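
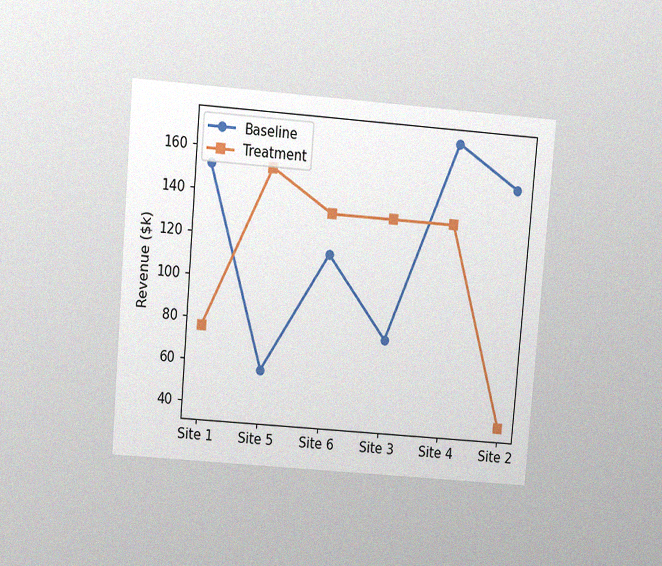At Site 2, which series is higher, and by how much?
The chart is tilted about 5° clockwise and viewed slightly from above, with some photo noise. At Site 2, Baseline sits above the other line by $114k.

Baseline, by $114k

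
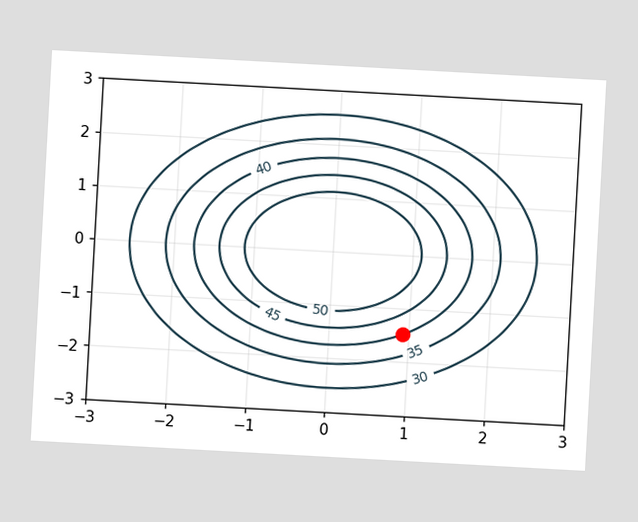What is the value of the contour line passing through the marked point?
The chart is tilted about 3° clockwise. The marked point sits on the contour labelled 40.

40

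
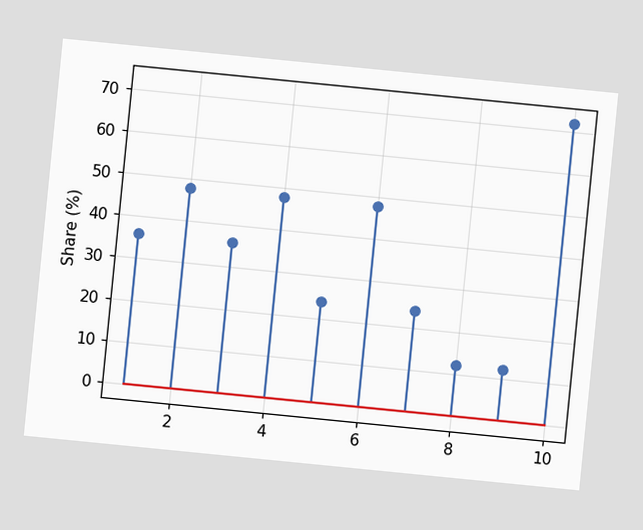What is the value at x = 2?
48%

The chart is tilted about 6° clockwise. The stem at x=2 reaches 48%.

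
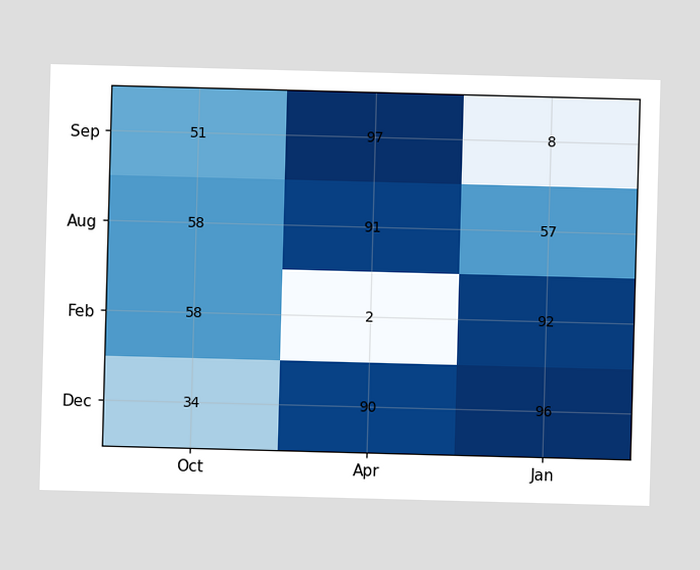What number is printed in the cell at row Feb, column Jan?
92

The (Feb, Jan) cell reads 92.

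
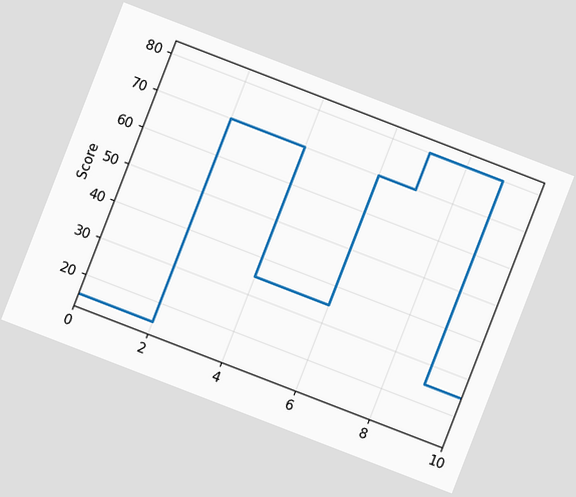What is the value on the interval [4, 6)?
35

The chart is tilted about 21° clockwise. On [4, 6) the step sits at 35.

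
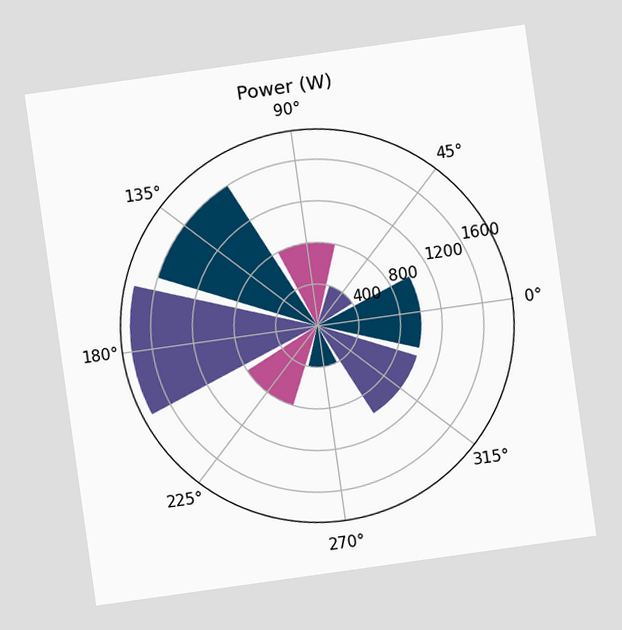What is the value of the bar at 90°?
The chart is tilted about 8° counter-clockwise. The bar at 90° reaches 800W on the radial axis.

800W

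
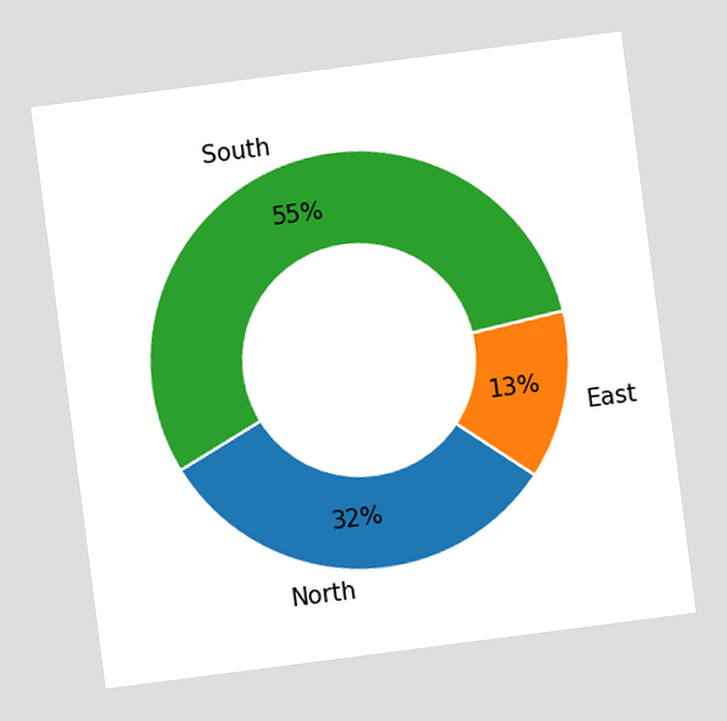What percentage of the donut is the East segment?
The chart is tilted about 7° counter-clockwise. The East segment takes up 13% of the ring.

13%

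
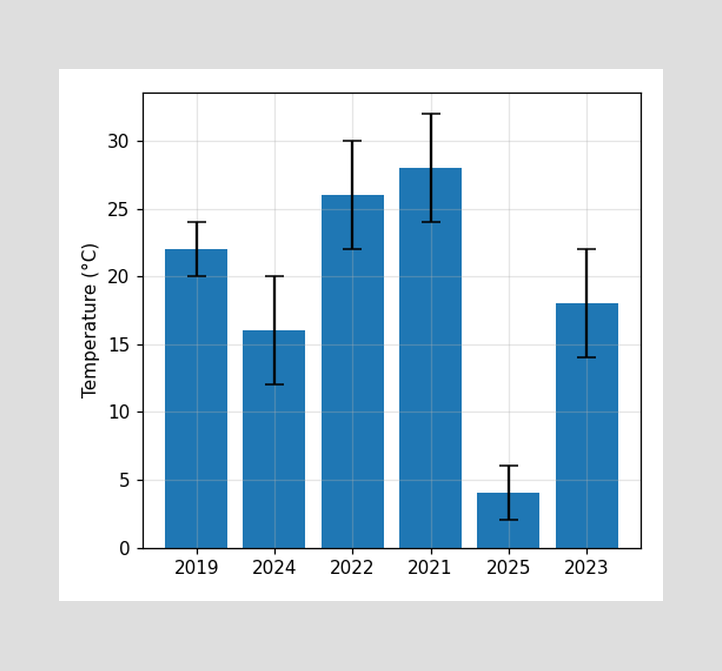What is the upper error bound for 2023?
The 2023 bar's upper whisker reaches 22°C.

22°C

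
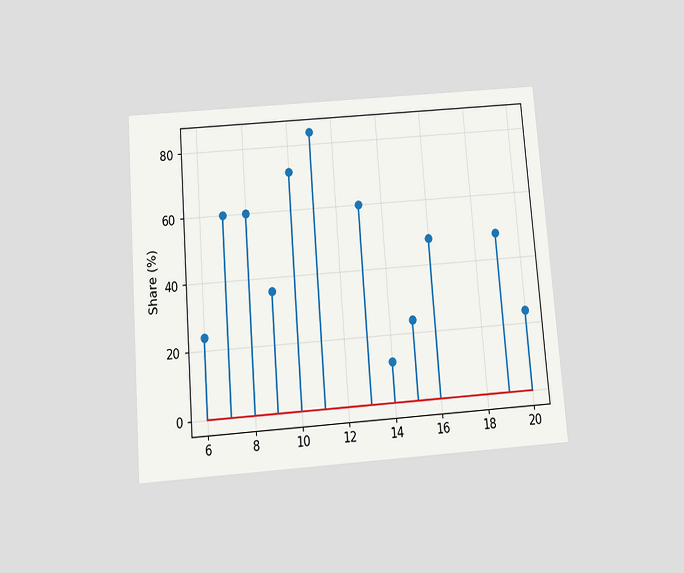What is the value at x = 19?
48%

The chart is tilted about 4° counter-clockwise and viewed slightly from below. The stem at x=19 reaches 48%.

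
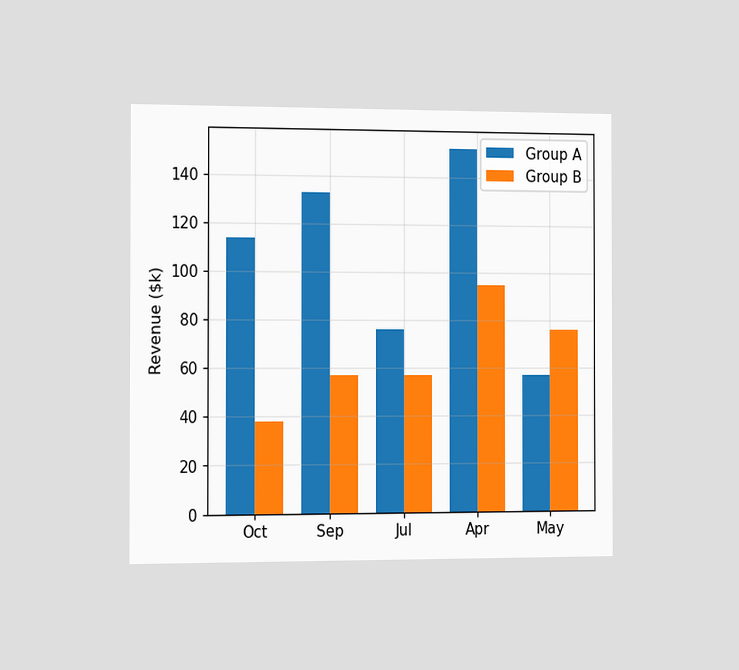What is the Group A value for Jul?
The chart is viewed slightly from the left. The Group A bar at Jul reaches $76k on the y-axis.

$76k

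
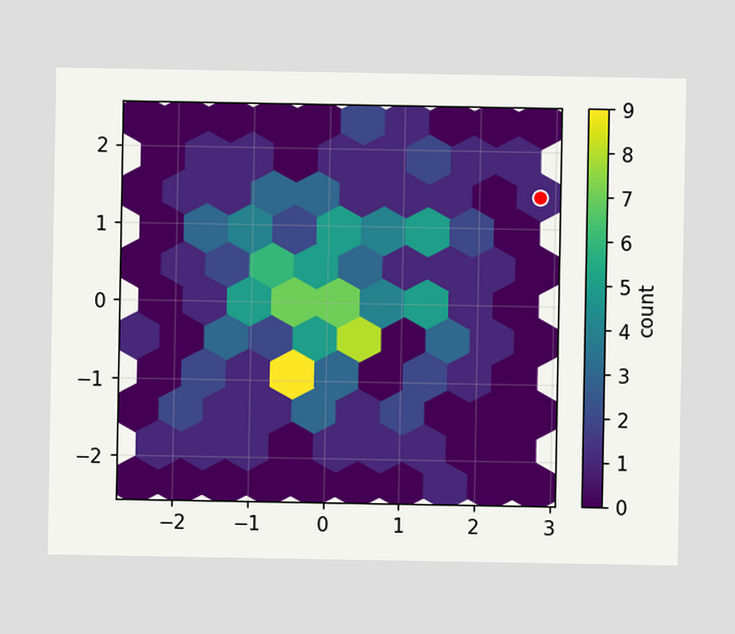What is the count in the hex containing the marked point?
1

The marked hex reads 1 on the colorbar.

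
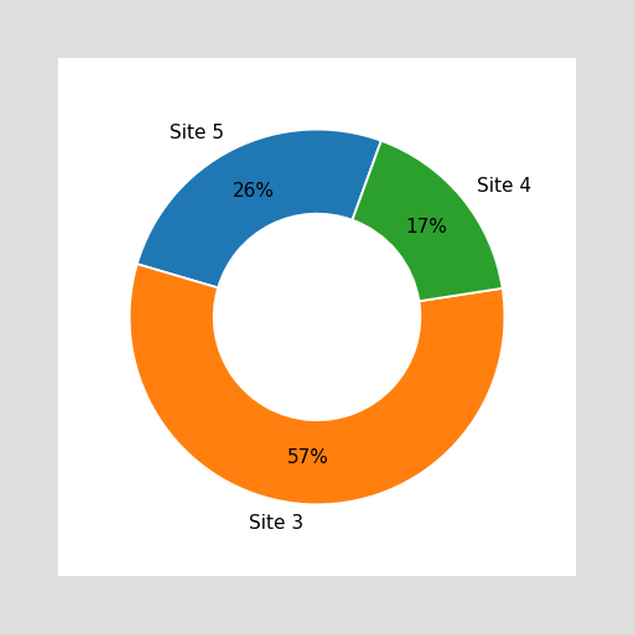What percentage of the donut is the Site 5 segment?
The Site 5 segment takes up 26% of the ring.

26%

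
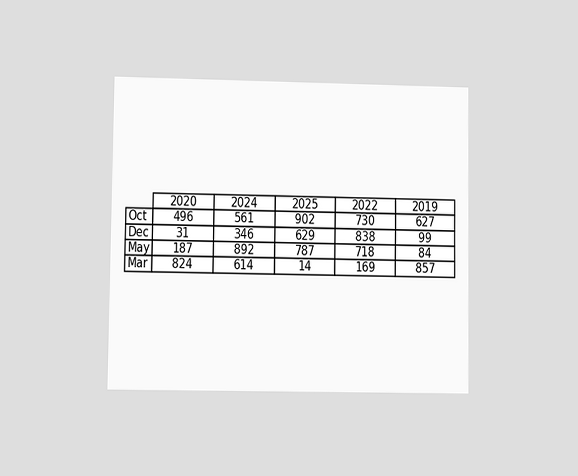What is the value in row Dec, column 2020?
The chart is viewed at a slight angle. The (Dec, 2020) cell reads 31.

31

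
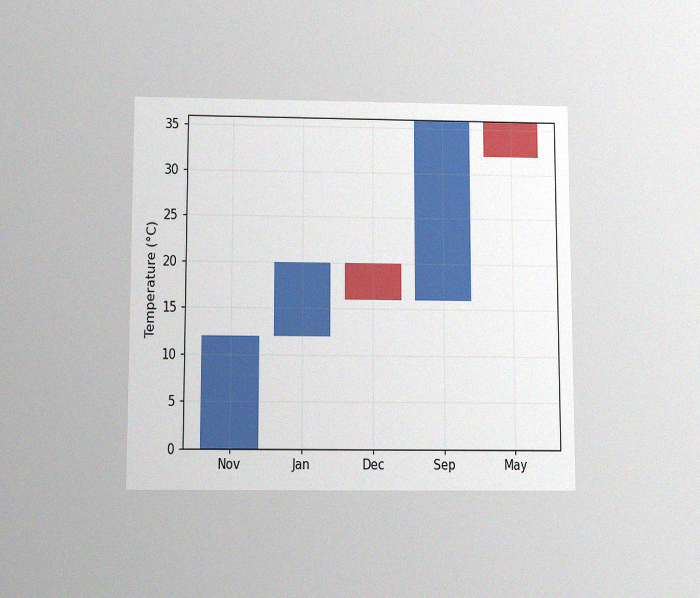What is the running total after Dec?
The chart is viewed slightly from below, with some photo noise. After Dec the running total reaches 16°C.

16°C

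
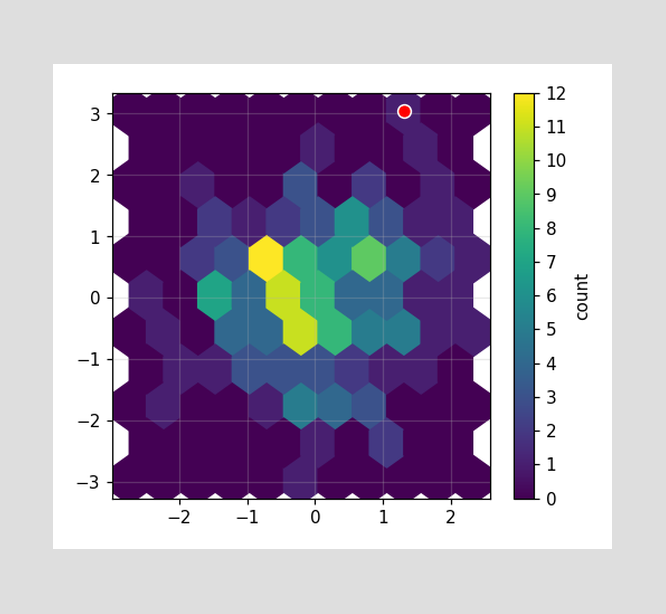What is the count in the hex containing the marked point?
1

The marked hex reads 1 on the colorbar.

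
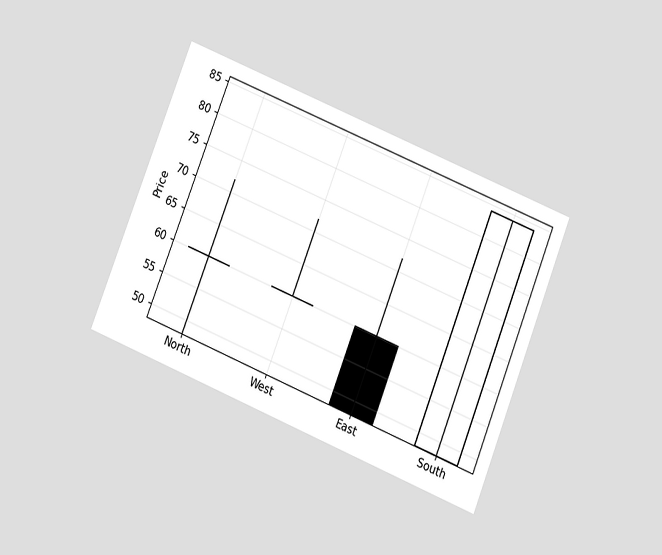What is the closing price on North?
60

The chart is tilted about 22° clockwise and viewed slightly from below. The North candle closes at 60.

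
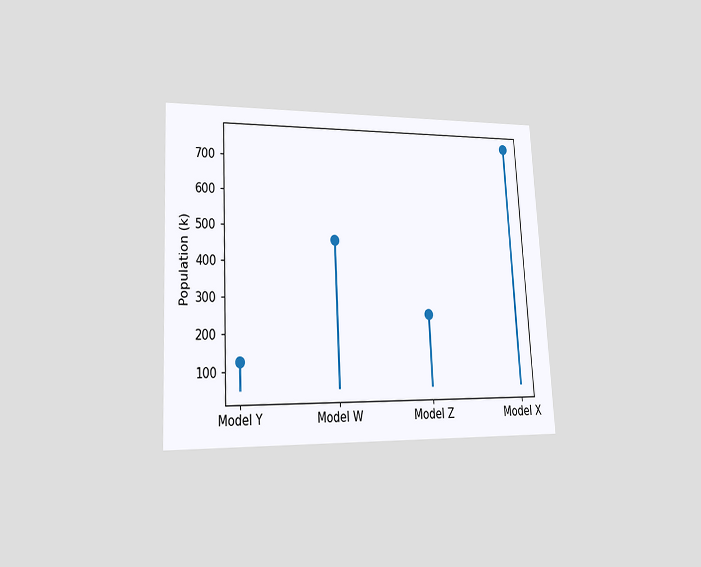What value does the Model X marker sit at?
The chart is tilted about 3° counter-clockwise and viewed at a slight angle. The Model X marker sits at 756k.

756k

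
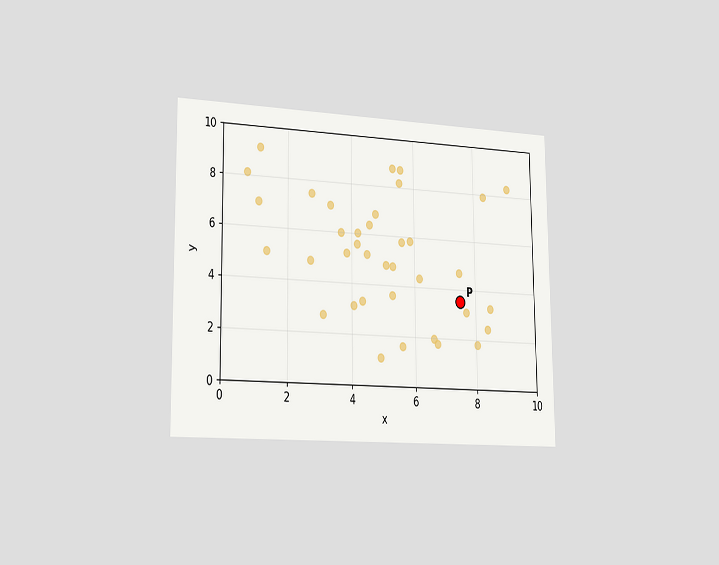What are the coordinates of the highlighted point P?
The chart is viewed slightly from the left. Following the gridlines from P to each axis, P sits at (7.5, 3.5).

(7.5, 3.5)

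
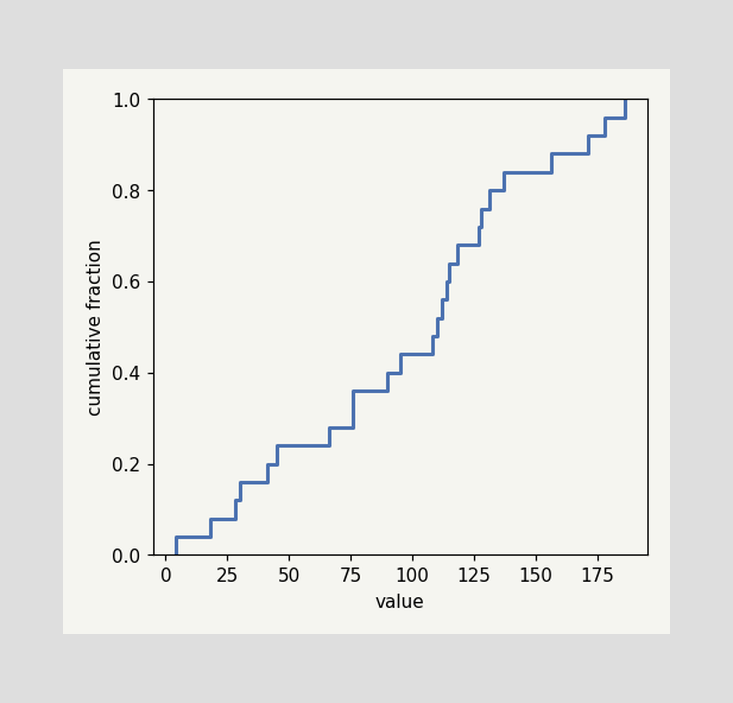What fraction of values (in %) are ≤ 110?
52%

At x=110 the ECDF step is at 52%.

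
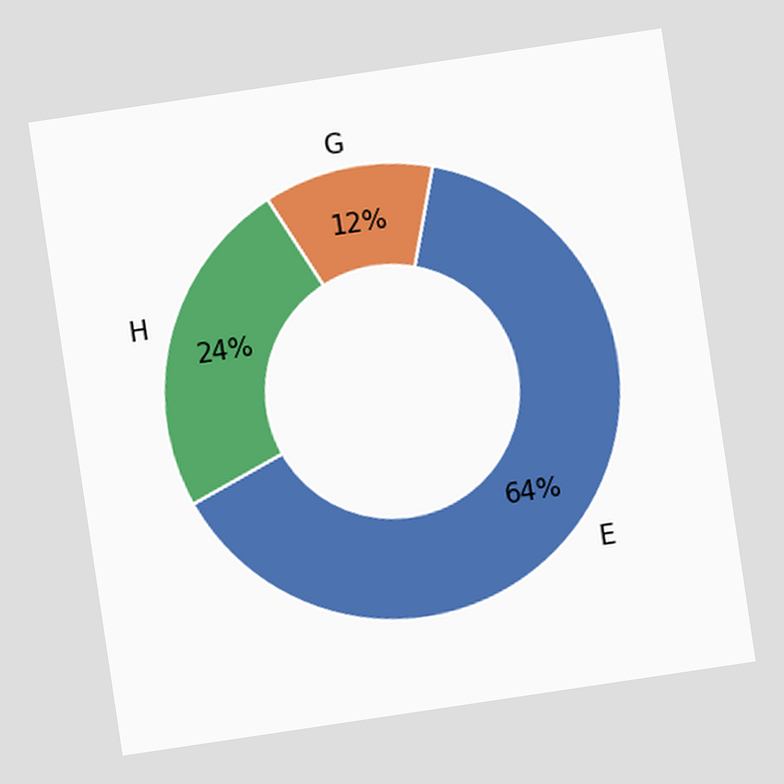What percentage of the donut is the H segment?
The chart is tilted about 8° counter-clockwise. The H segment takes up 24% of the ring.

24%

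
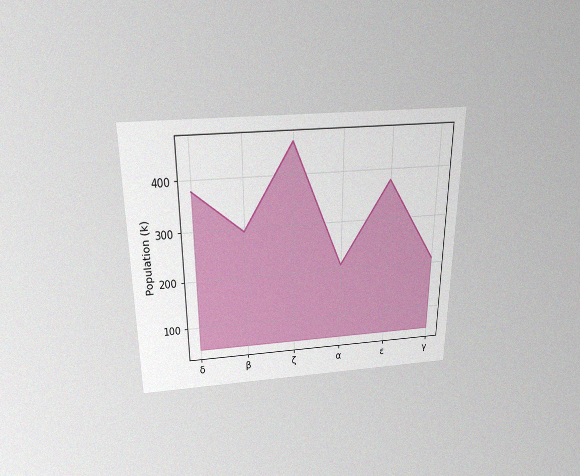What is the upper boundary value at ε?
378k

The chart is viewed slightly from above, with some photo noise. At ε the upper boundary is at 378k.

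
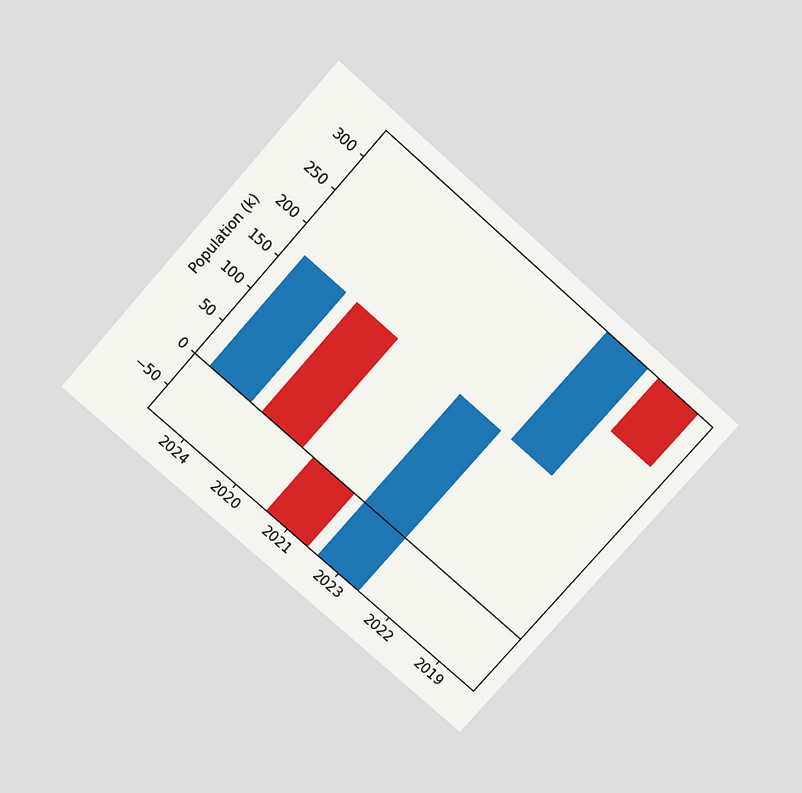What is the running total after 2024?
The chart is tilted about 41° clockwise and viewed slightly from above. After 2024 the running total reaches 170k.

170k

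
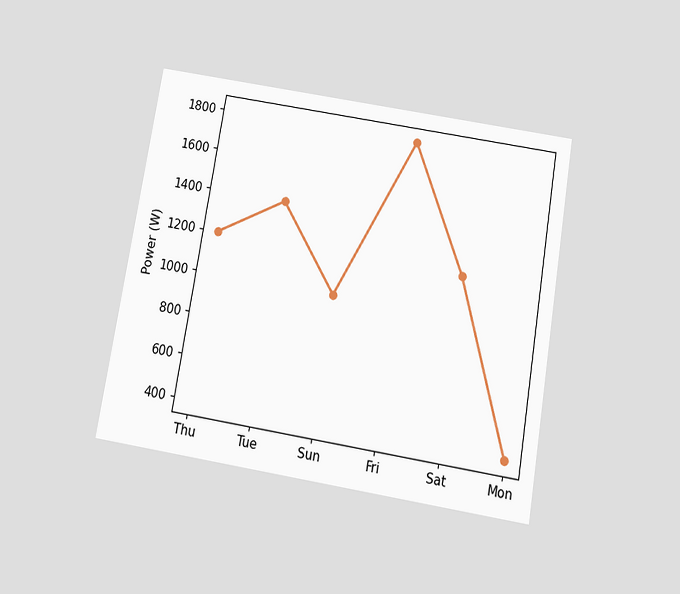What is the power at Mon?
The chart is tilted about 10° clockwise and viewed slightly from below. At Mon, the line is at 400W.

400W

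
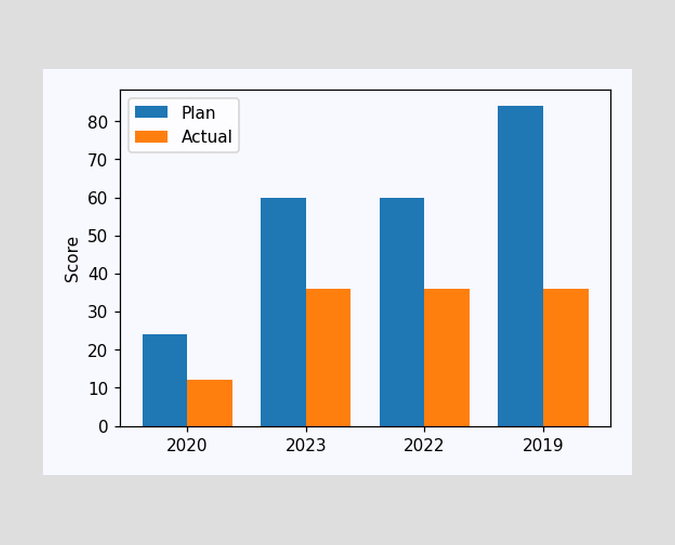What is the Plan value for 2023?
The Plan bar at 2023 reaches 60 on the y-axis.

60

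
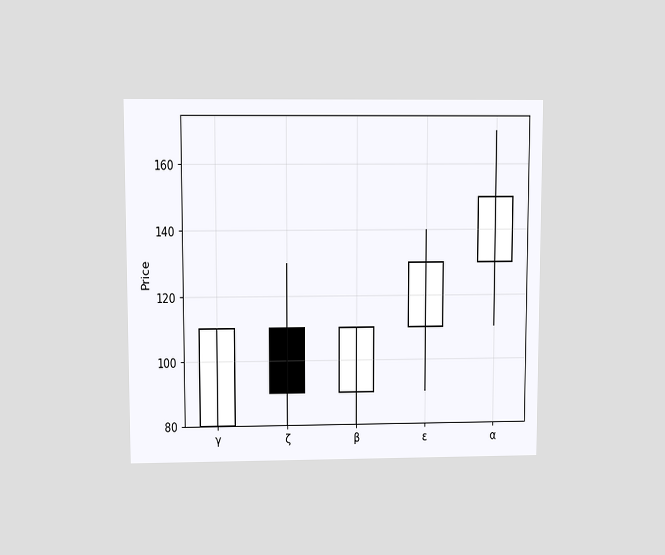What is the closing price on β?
The chart is viewed at a slight angle. The β candle closes at 110.

110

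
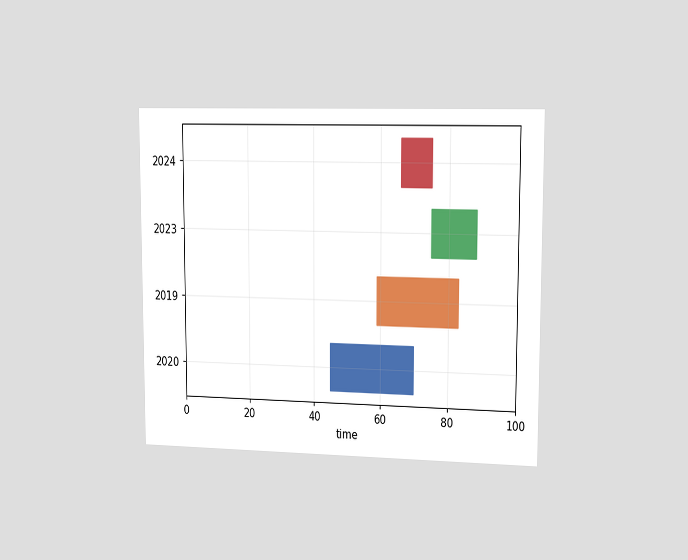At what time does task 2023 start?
The chart is viewed slightly from the right. The 2023 bar begins at t=75.

75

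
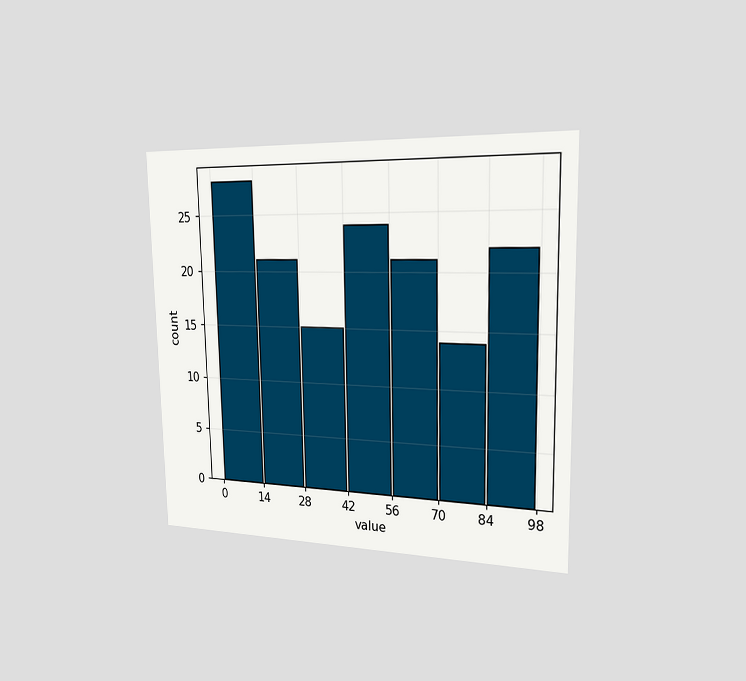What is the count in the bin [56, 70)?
21

The chart is viewed slightly from the right. The [56, 70) bin has height 21.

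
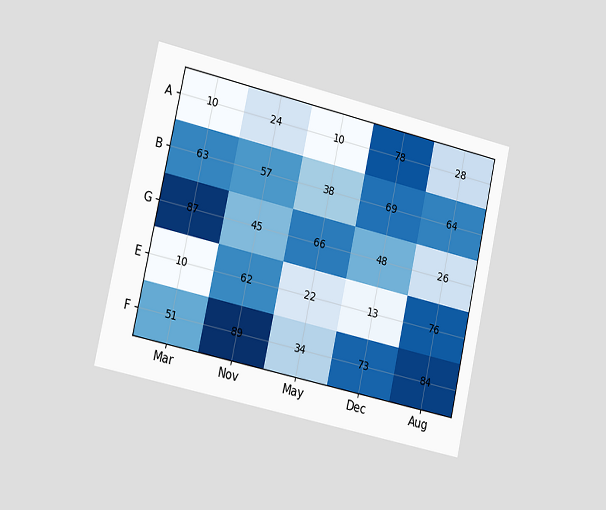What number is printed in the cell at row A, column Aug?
28

The chart is tilted about 12° clockwise and viewed slightly from the left. The (A, Aug) cell reads 28.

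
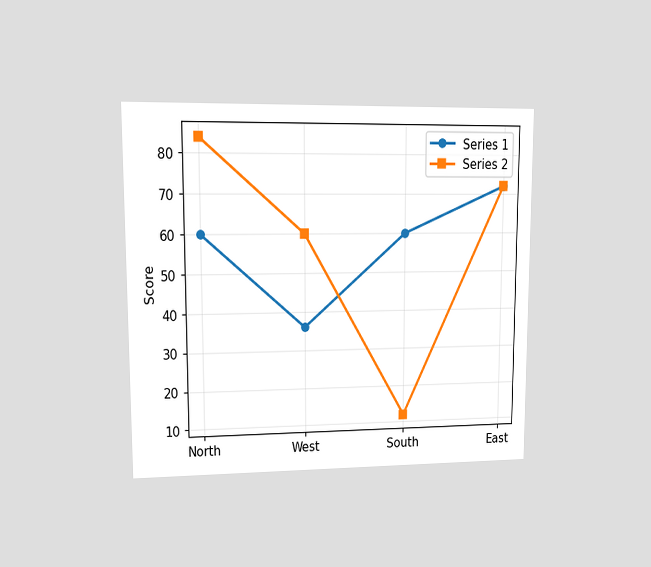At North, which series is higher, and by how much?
The chart is viewed at a slight angle. At North, Series 2 sits above the other line by 24.

Series 2, by 24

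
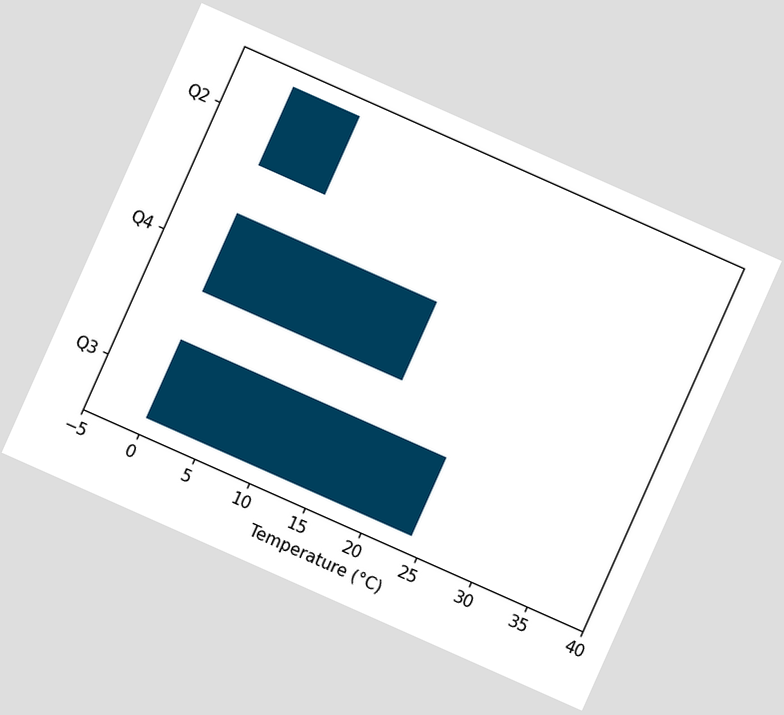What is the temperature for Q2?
6°C

The chart is tilted about 24° clockwise. Reading along the chart's x-axis, the Q2 bar reaches 6°C.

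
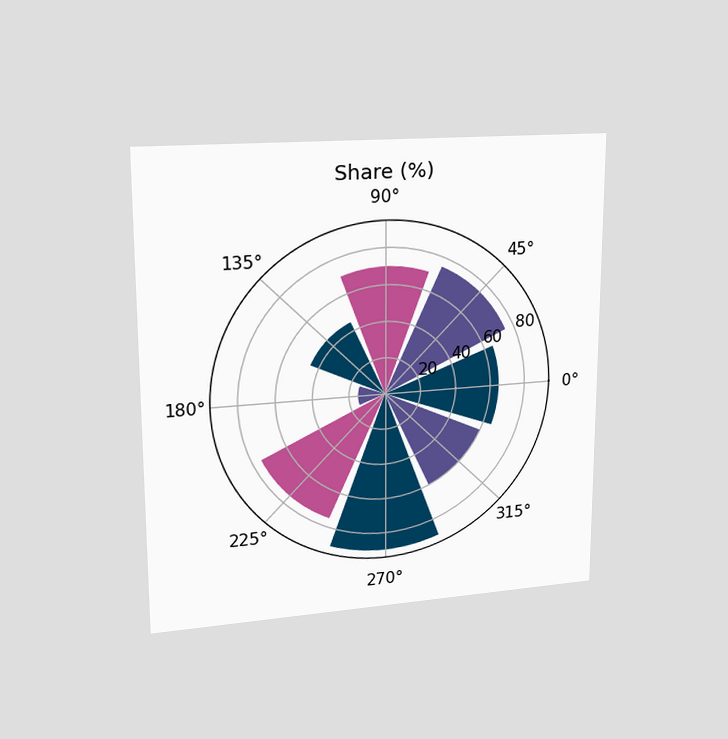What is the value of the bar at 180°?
15%

The chart is viewed at a slight angle. The bar at 180° reaches 15% on the radial axis.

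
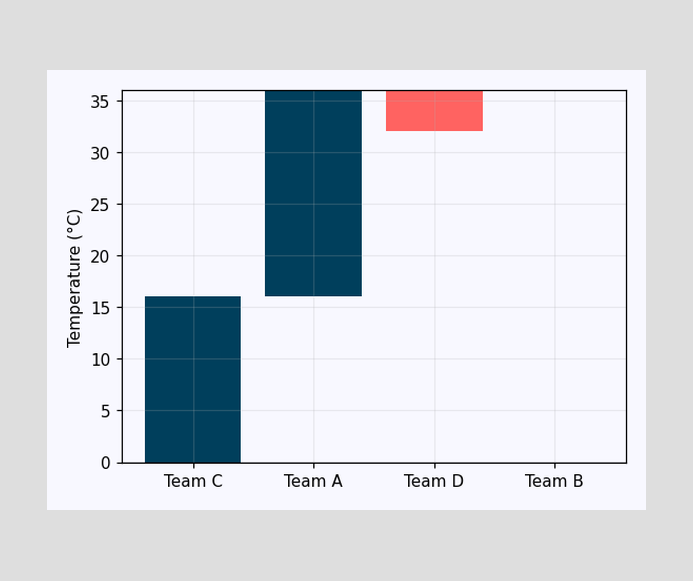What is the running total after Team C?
16°C

After Team C the running total reaches 16°C.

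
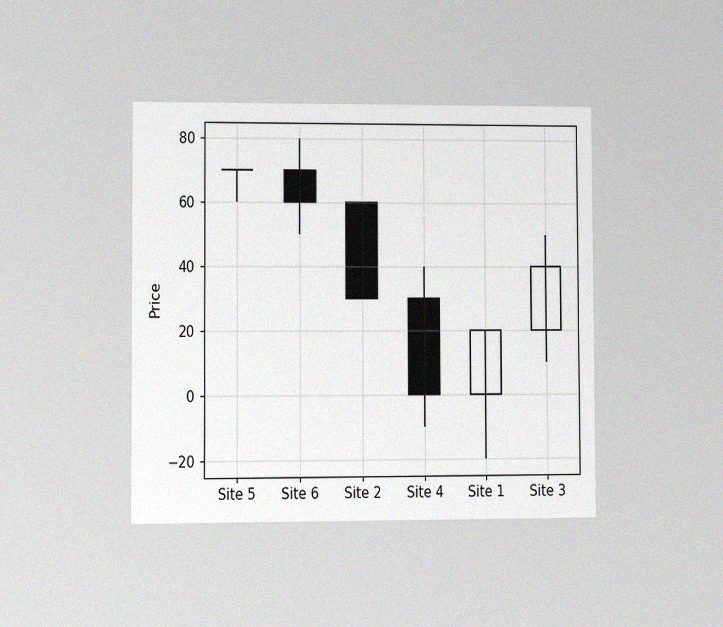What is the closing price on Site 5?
The chart is viewed slightly from the left, with some photo noise. The Site 5 candle closes at 70.

70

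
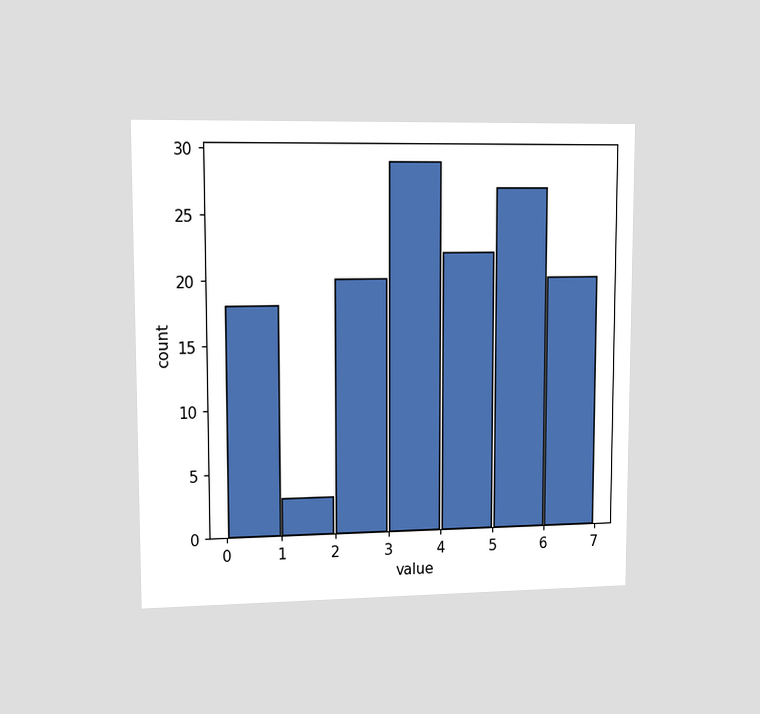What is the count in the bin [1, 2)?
The chart is viewed slightly from the left. The [1, 2) bin has height 3.

3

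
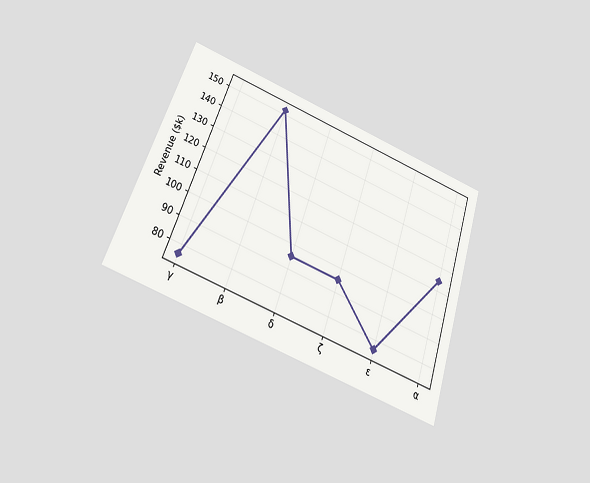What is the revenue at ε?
The chart is tilted about 19° clockwise and viewed slightly from below. At ε, the line is at $76k.

$76k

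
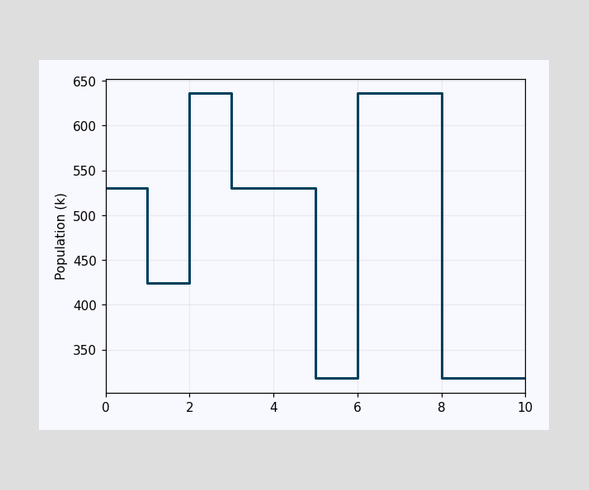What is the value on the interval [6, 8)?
On [6, 8) the step sits at 636k.

636k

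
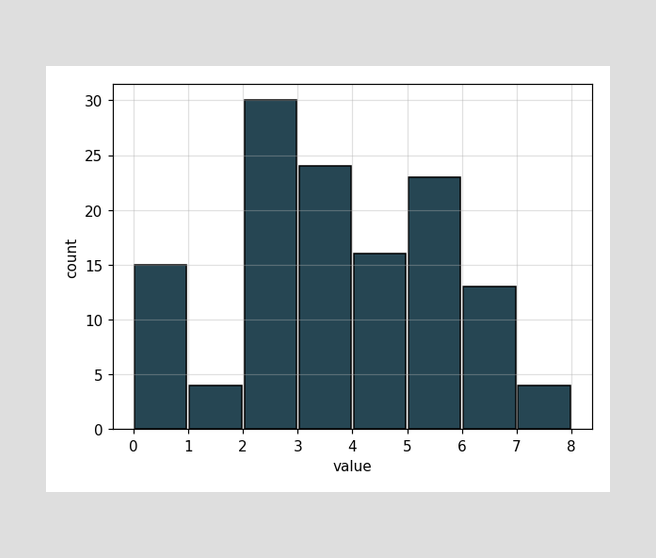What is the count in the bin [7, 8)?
The [7, 8) bin has height 4.

4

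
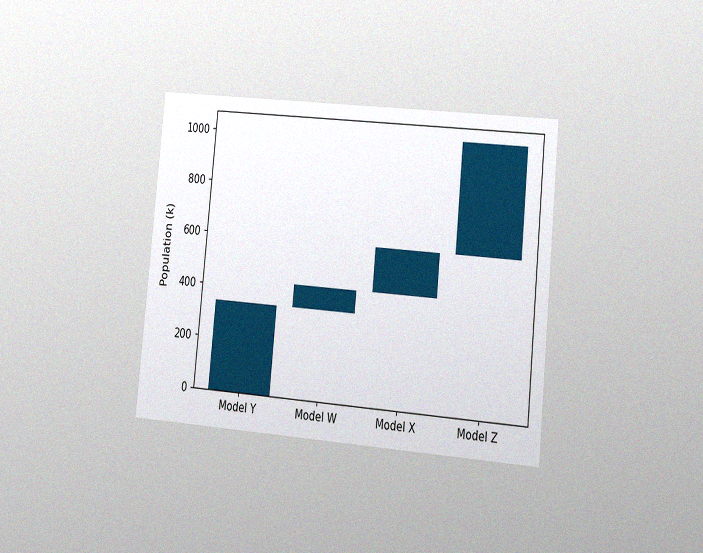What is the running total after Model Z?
The chart is tilted about 5° clockwise and viewed slightly from the right, with some photo noise. After Model Z the running total reaches 1020k.

1020k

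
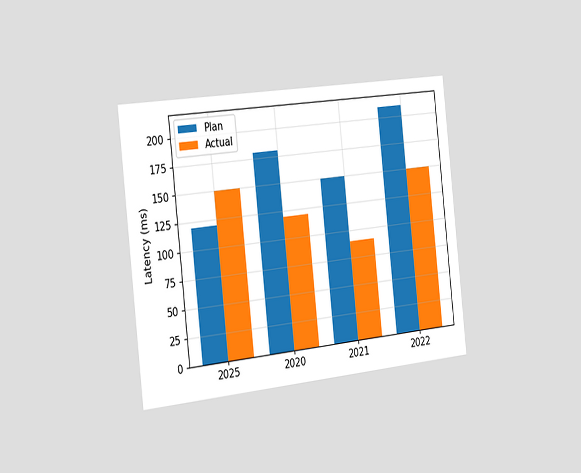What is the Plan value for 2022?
210ms

The chart is tilted about 6° counter-clockwise and viewed slightly from the left. The Plan bar at 2022 reaches 210ms on the y-axis.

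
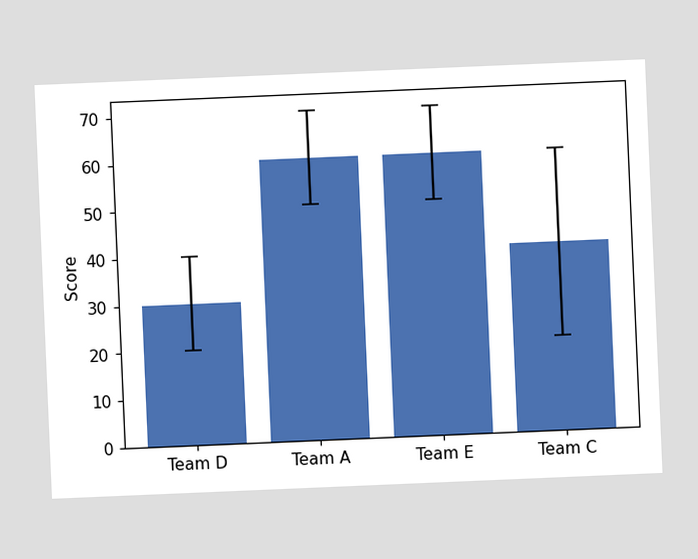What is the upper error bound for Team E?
The chart is tilted about 2° counter-clockwise. The Team E bar's upper whisker reaches 70.

70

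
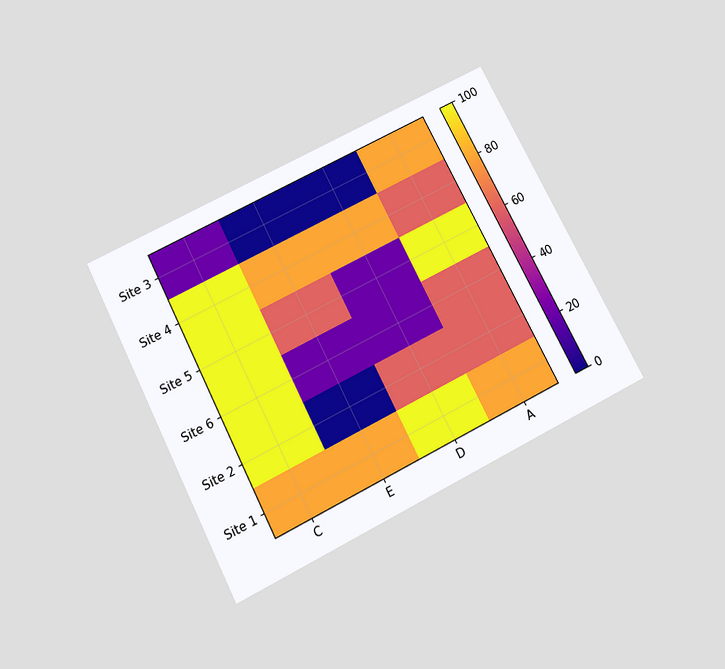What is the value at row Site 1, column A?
The chart is tilted about 27° counter-clockwise and viewed slightly from below. Matching cell (Site 1, A) against the colorbar gives 80.

80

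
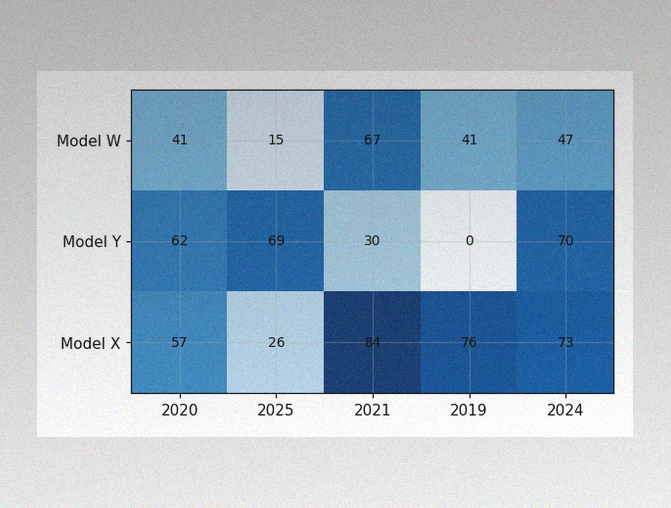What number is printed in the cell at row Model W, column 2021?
The image has some photo noise and uneven lighting. The (Model W, 2021) cell reads 67.

67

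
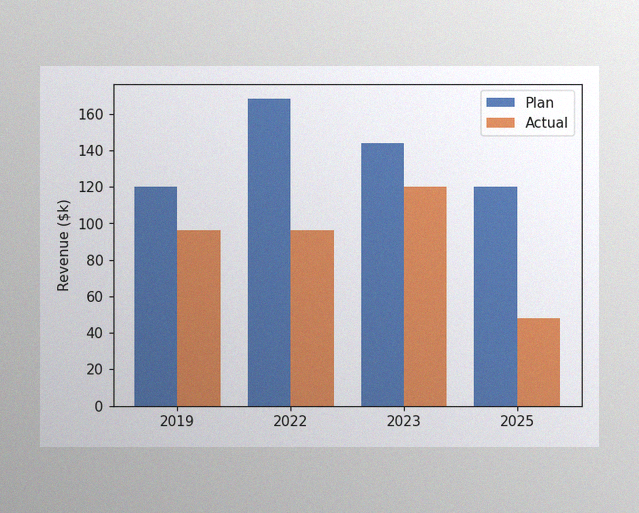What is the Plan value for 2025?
$120k

The image has some photo noise and uneven lighting. The Plan bar at 2025 reaches $120k on the y-axis.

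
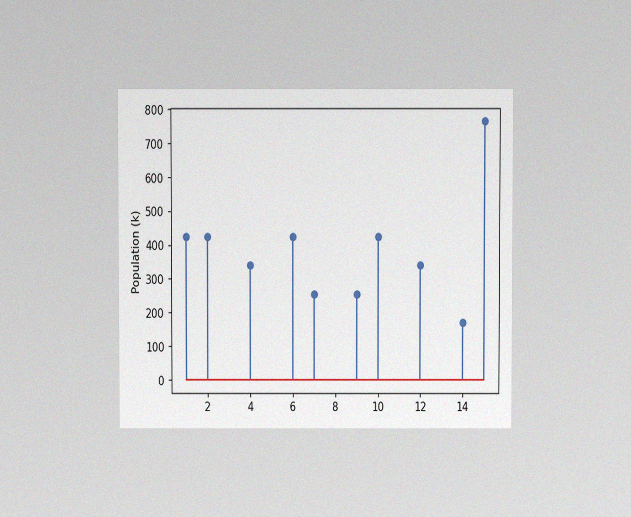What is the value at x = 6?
425k

The chart is viewed at a slight angle, with some photo noise. The stem at x=6 reaches 425k.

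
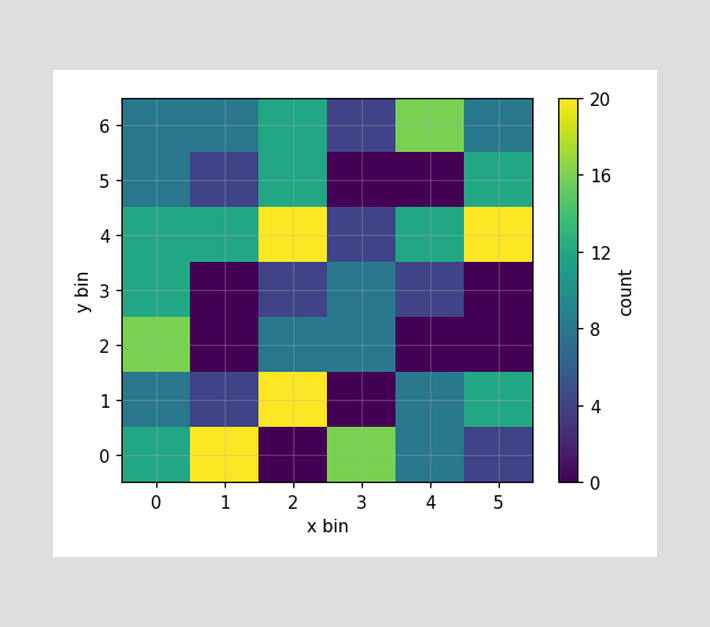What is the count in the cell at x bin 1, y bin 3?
Matching the cell (1, 3) against the colorbar gives 0.

0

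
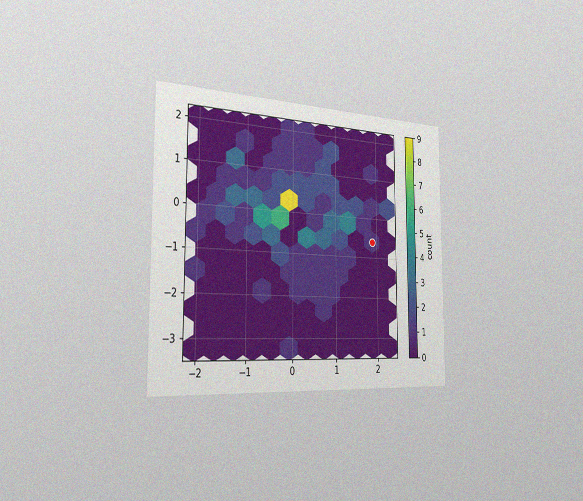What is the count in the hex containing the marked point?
The chart is viewed slightly from the left, with some photo noise. The marked hex reads 1 on the colorbar.

1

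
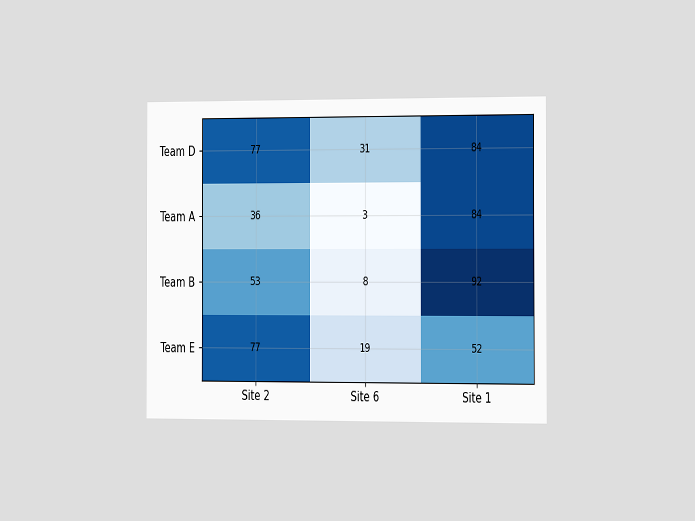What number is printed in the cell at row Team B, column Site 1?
92

The chart is viewed slightly from the right. The (Team B, Site 1) cell reads 92.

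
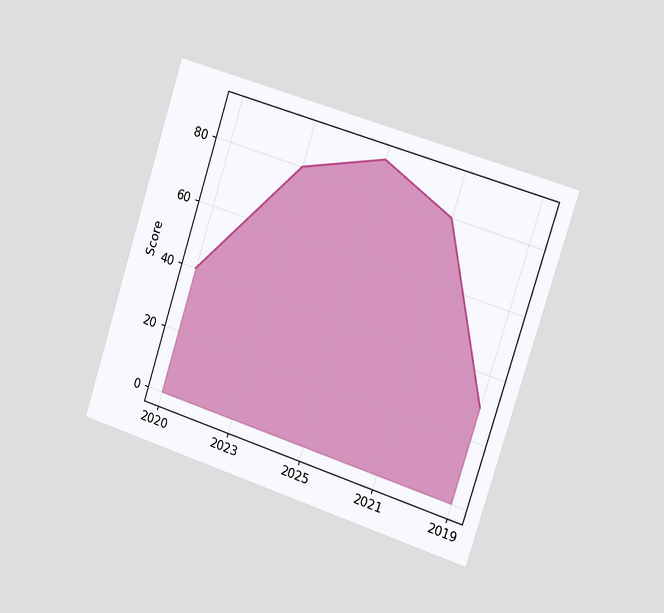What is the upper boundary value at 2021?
The chart is tilted about 18° clockwise and viewed slightly from the right. At 2021 the upper boundary is at 80.

80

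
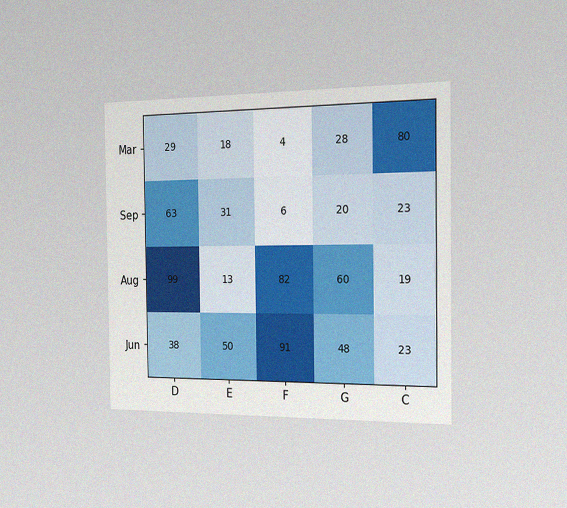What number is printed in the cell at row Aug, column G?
The chart is viewed slightly from the right, with some photo noise. The (Aug, G) cell reads 60.

60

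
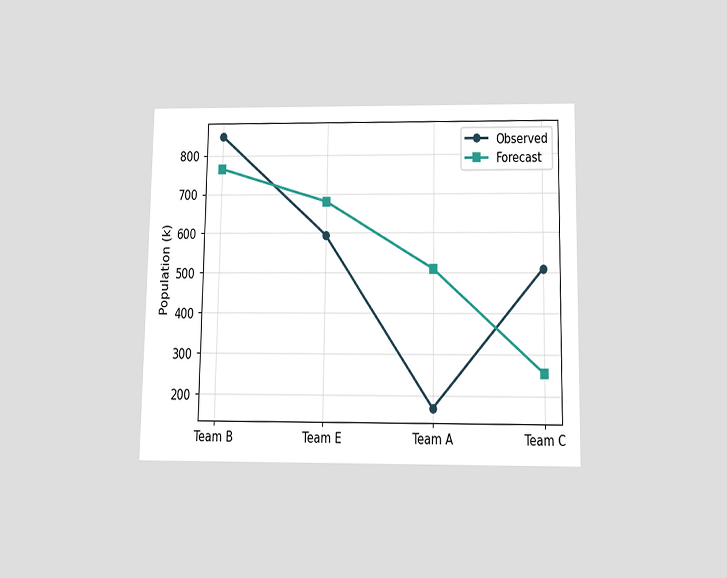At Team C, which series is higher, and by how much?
Observed, by 255k

The chart is viewed slightly from below. At Team C, Observed sits above the other line by 255k.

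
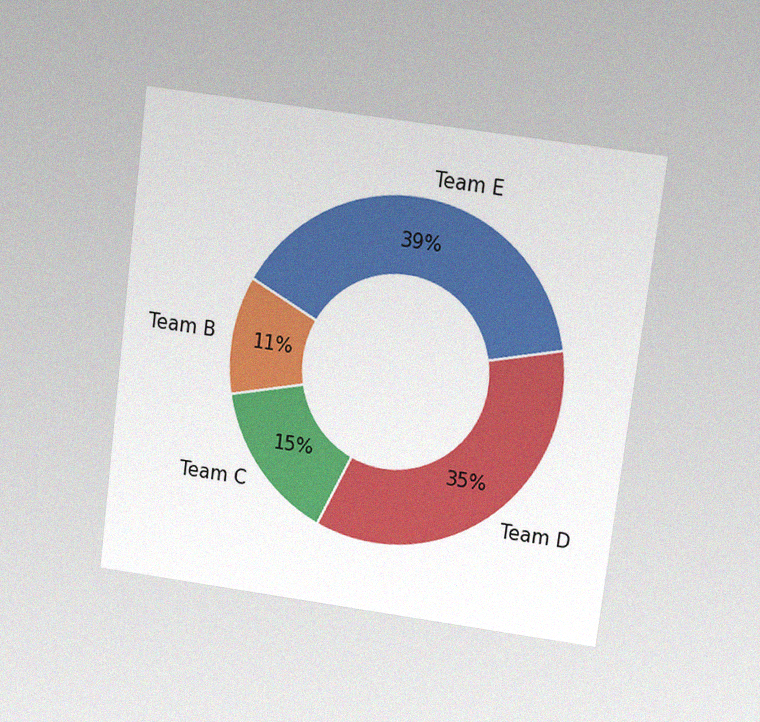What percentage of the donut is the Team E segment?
The chart is tilted about 7° clockwise and viewed slightly from above, with some photo noise. The Team E segment takes up 39% of the ring.

39%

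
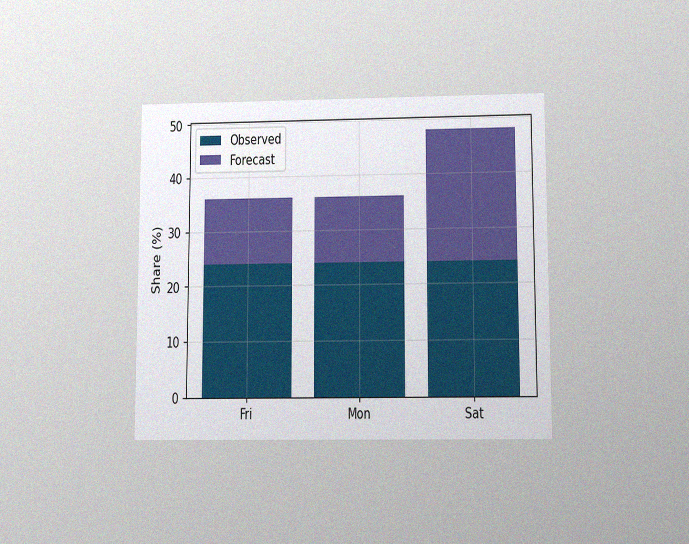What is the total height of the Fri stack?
36%

The chart is viewed slightly from below, with some photo noise. The Fri stack's top reaches 36% on the y-axis.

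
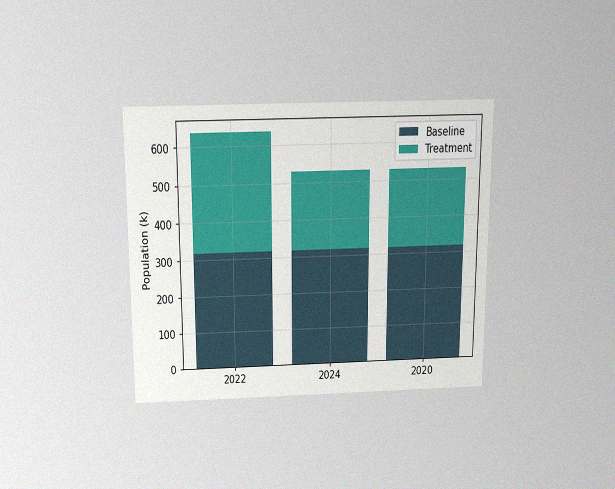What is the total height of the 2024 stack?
The chart is viewed slightly from above, with some photo noise. The 2024 stack's top reaches 530k on the y-axis.

530k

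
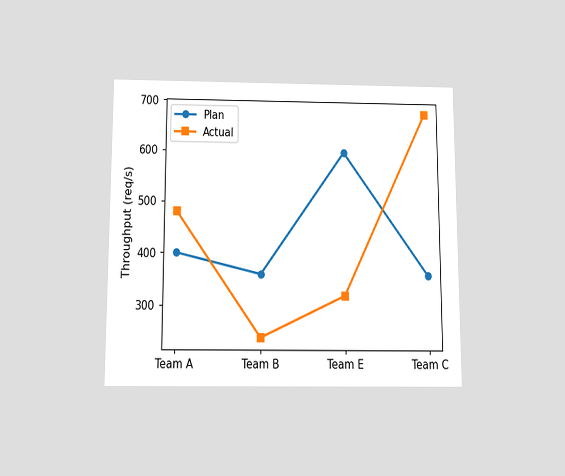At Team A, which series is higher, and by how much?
Actual, by 80req/s

The chart is viewed slightly from below. At Team A, Actual sits above the other line by 80req/s.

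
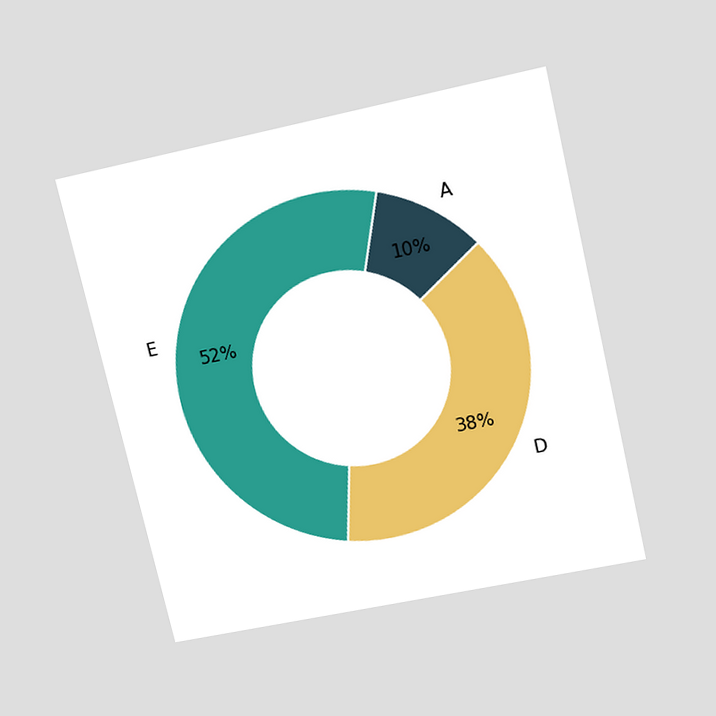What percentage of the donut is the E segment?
The chart is tilted about 13° counter-clockwise and viewed slightly from above. The E segment takes up 52% of the ring.

52%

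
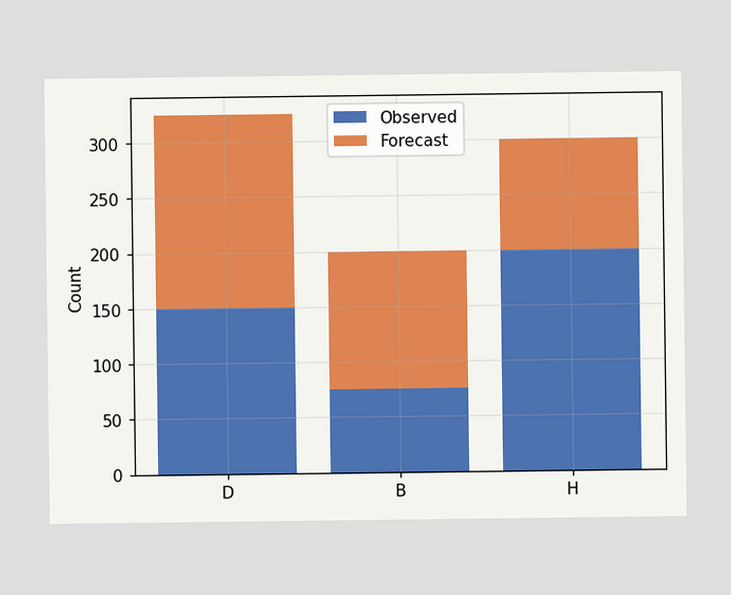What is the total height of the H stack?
300

The H stack's top reaches 300 on the y-axis.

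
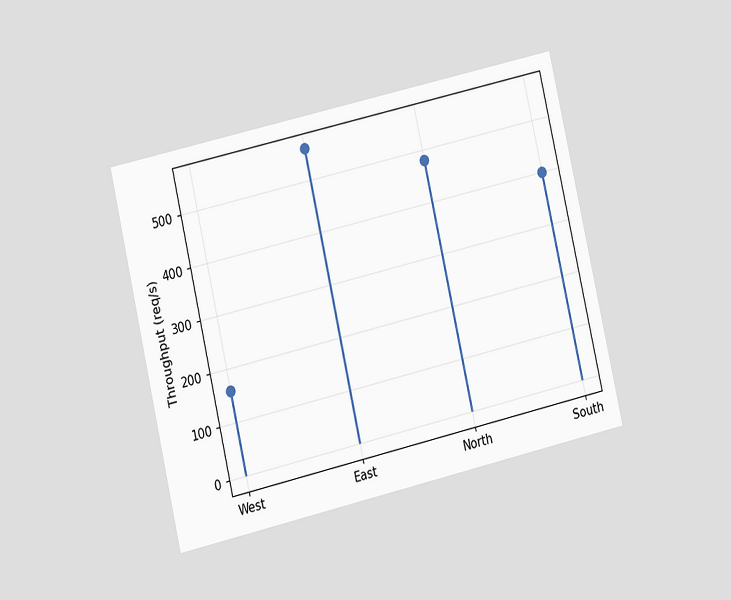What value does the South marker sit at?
The chart is tilted about 13° counter-clockwise and viewed at a slight angle. The South marker sits at 400req/s.

400req/s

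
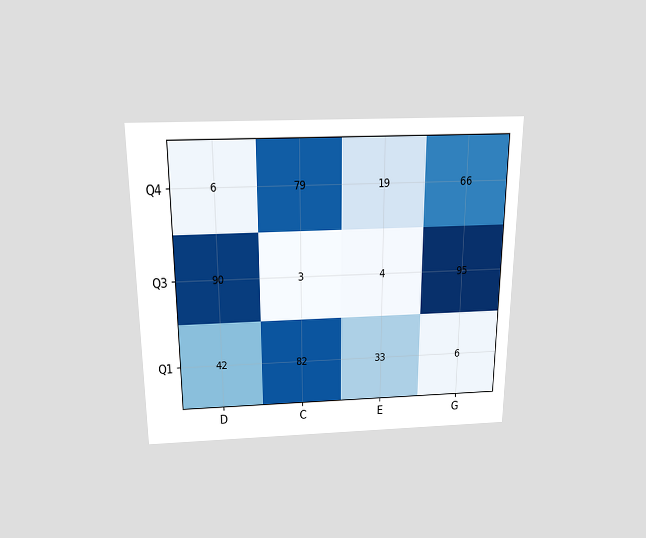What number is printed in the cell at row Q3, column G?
The chart is viewed slightly from above. The (Q3, G) cell reads 95.

95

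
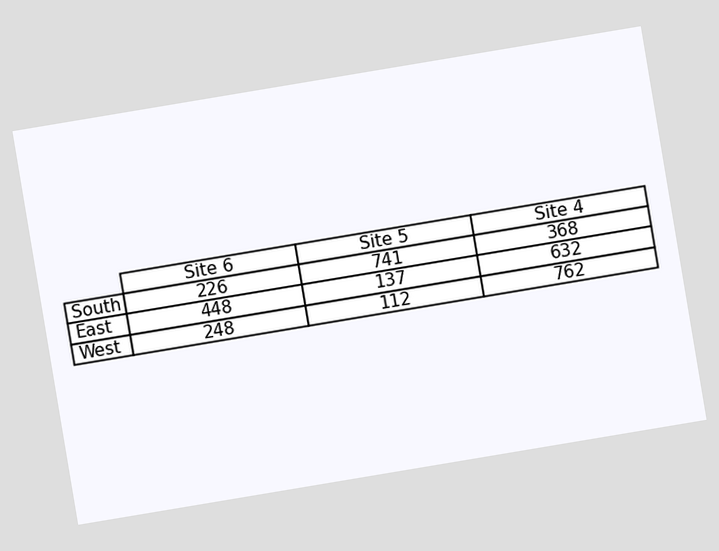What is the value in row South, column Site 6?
The chart is tilted about 9° counter-clockwise. The (South, Site 6) cell reads 226.

226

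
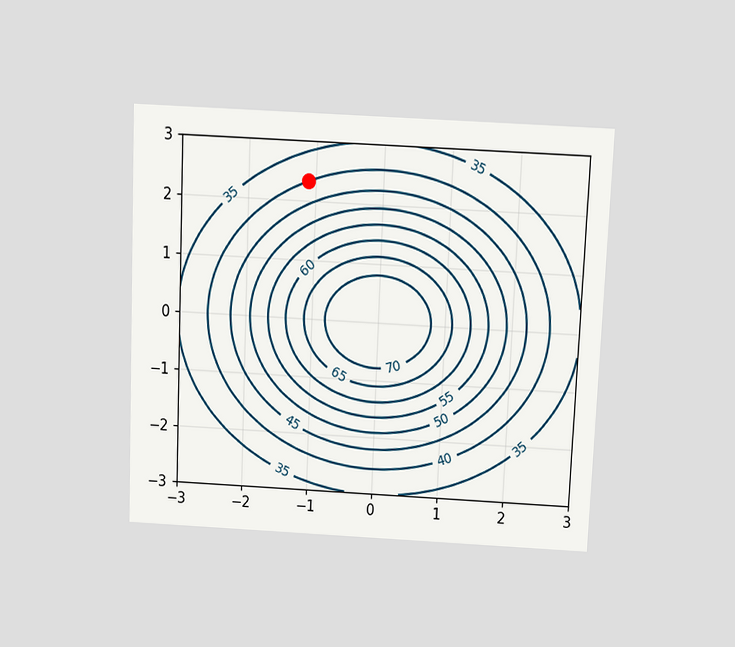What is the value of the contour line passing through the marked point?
40

The chart is tilted about 2° clockwise and viewed slightly from above. The marked point sits on the contour labelled 40.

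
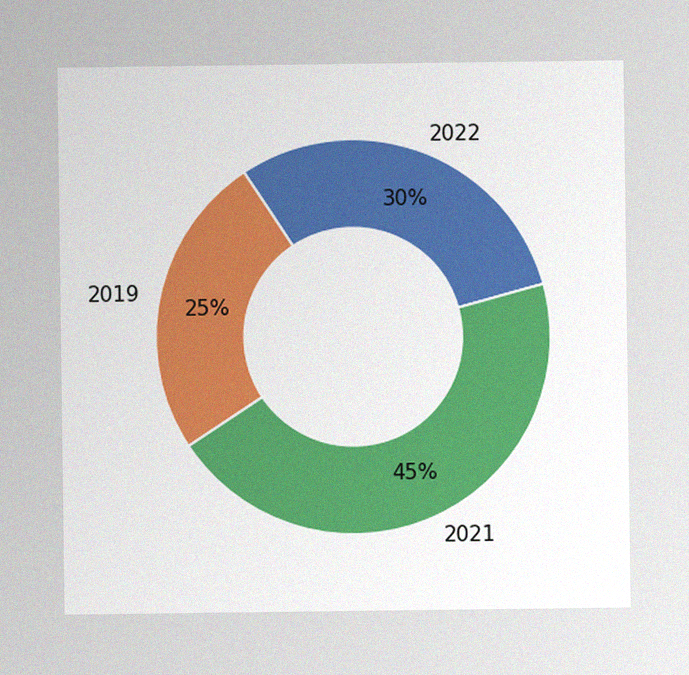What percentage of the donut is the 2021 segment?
45%

The image has some photo noise and uneven lighting. The 2021 segment takes up 45% of the ring.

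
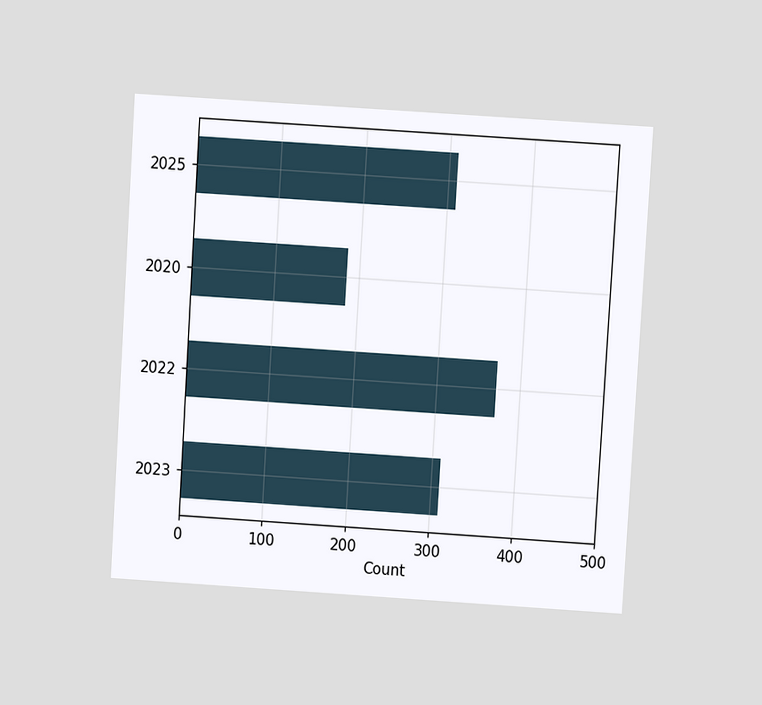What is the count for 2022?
The chart is tilted about 4° clockwise and viewed at a slight angle. Reading along the chart's x-axis, the 2022 bar reaches 372.

372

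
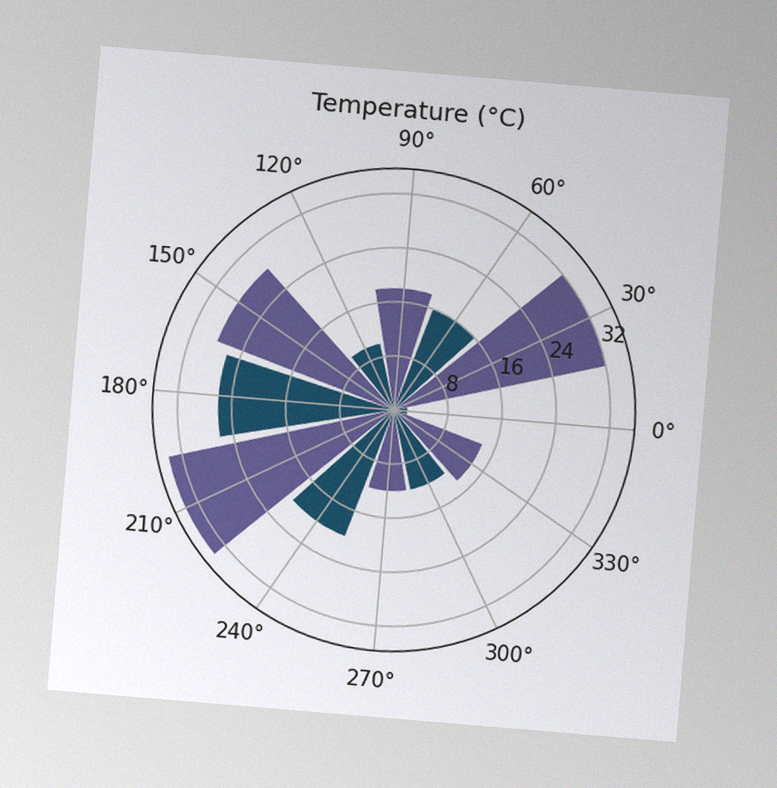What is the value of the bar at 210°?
34°C

The chart is tilted about 5° clockwise, with some photo noise. The bar at 210° reaches 34°C on the radial axis.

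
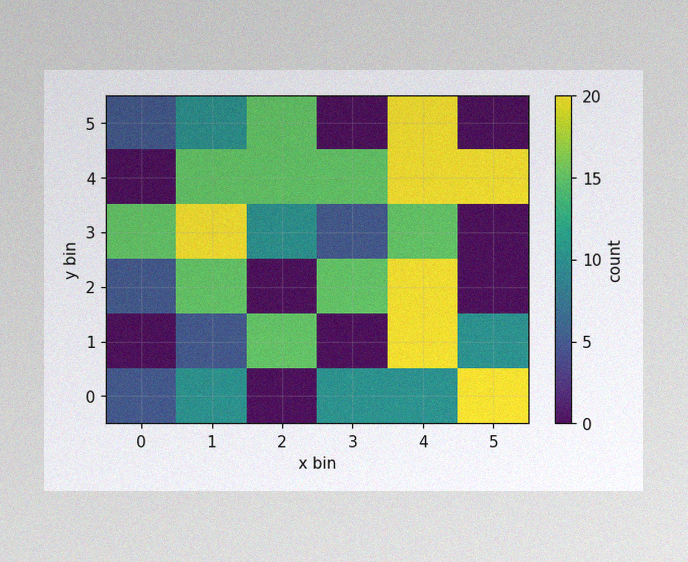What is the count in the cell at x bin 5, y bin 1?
The image has some photo noise and uneven lighting. Matching the cell (5, 1) against the colorbar gives 10.

10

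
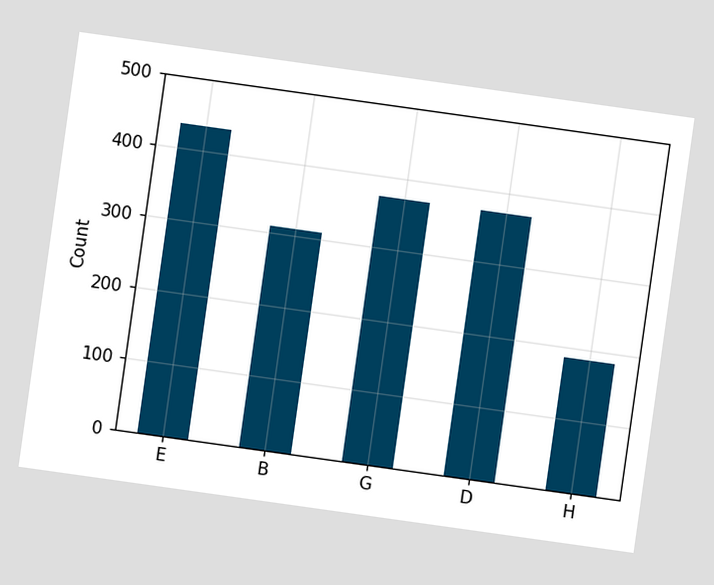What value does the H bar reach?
The chart is tilted about 8° clockwise. Reading along the chart's y-axis, the H bar reaches 186.

186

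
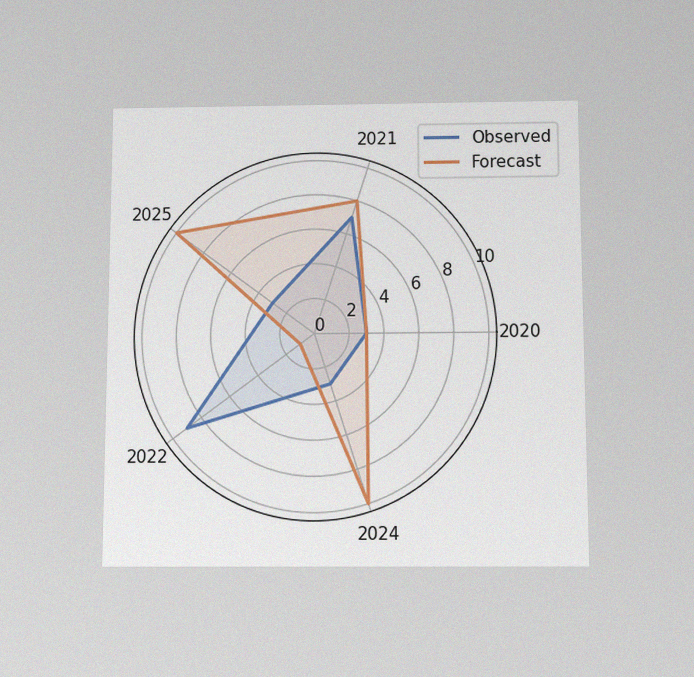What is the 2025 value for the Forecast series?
10

The chart is viewed slightly from below, with some photo noise. On the 2025 axis, Forecast reaches 10.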